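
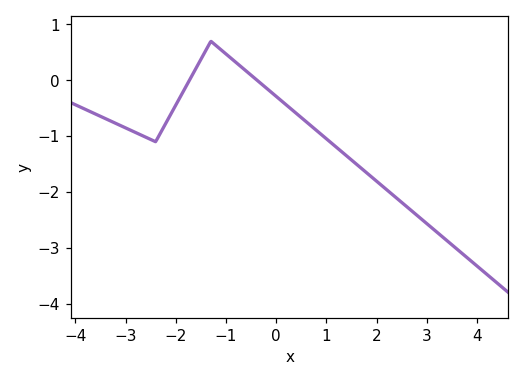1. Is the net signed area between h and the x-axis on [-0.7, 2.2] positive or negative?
negative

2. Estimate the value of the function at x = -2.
-0.4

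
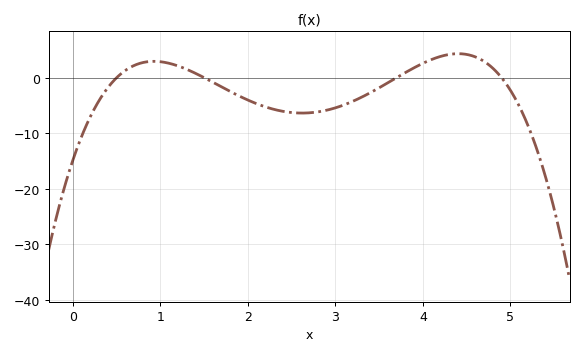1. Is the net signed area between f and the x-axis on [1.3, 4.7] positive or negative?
negative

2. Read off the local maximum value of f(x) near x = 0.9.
3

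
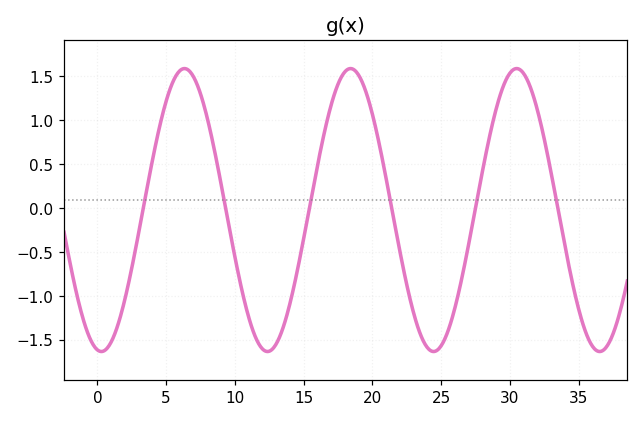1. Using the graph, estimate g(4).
0.55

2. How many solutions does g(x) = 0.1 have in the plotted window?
6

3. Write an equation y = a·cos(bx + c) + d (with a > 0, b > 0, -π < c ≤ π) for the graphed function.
y = 1.61cos(0.52x + 3) - 0.02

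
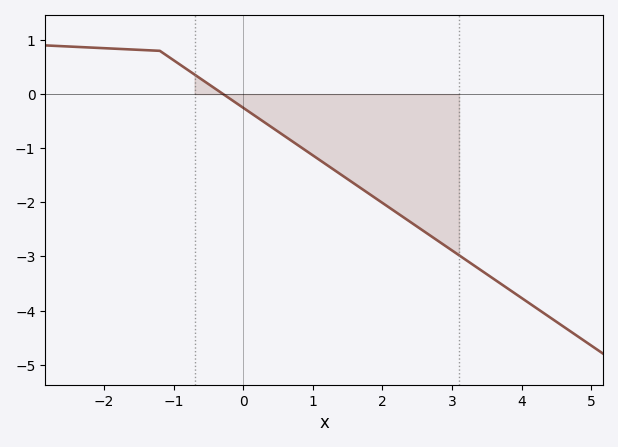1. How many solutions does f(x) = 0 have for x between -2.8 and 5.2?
1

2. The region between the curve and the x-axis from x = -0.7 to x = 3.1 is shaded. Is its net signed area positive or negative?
negative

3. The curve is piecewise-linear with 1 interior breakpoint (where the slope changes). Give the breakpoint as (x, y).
(-1.2, 0.8)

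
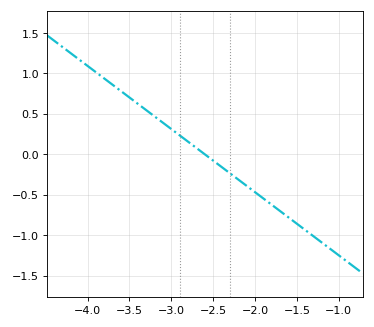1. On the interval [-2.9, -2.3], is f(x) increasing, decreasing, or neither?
decreasing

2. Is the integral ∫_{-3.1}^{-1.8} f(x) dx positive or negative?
negative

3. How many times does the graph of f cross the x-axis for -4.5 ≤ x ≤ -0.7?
1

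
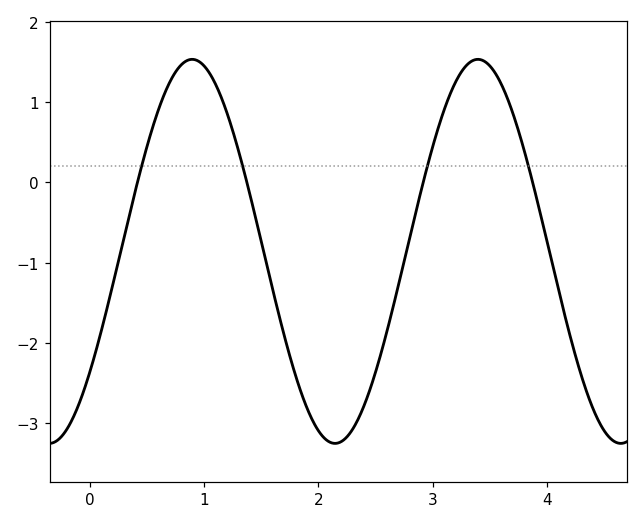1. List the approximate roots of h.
0.4, 1.4, 2.9, 3.9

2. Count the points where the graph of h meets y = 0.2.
4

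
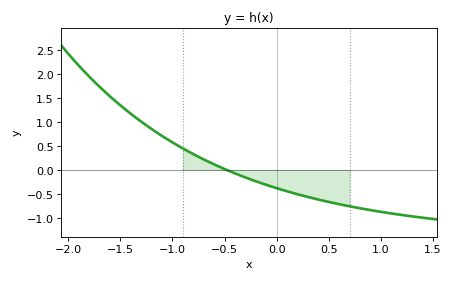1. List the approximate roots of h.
-0.48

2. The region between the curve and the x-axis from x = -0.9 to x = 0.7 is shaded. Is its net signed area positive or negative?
negative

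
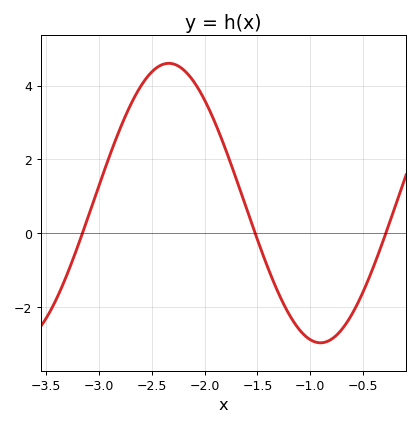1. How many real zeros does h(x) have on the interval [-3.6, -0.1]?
3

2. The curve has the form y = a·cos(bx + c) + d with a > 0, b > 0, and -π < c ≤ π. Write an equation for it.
y = 3.78cos(2.19x - 1.16) + 0.82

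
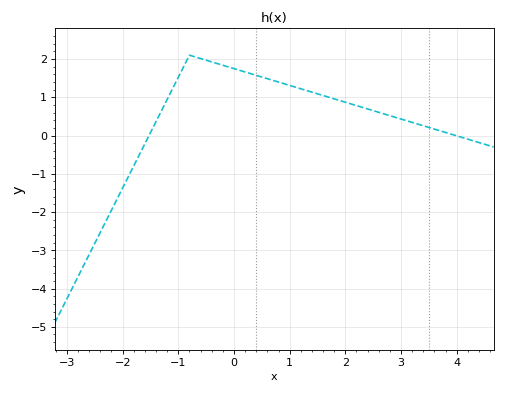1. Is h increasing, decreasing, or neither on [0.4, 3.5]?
decreasing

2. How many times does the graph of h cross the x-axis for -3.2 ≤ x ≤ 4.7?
2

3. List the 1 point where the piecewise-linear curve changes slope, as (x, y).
(-0.8, 2.1)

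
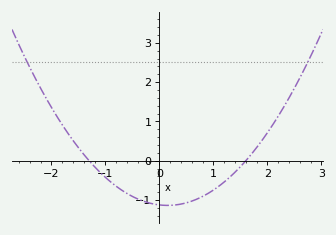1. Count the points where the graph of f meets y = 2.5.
2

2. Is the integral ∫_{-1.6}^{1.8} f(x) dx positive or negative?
negative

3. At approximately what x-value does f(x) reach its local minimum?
0.2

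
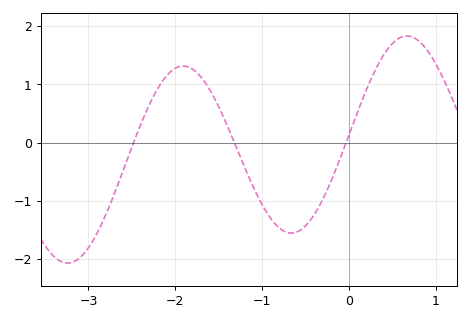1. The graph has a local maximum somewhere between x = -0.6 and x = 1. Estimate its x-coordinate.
0.7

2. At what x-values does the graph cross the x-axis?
-2.5, -1.3, 0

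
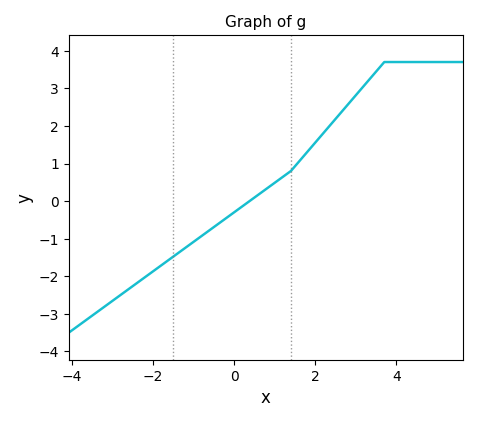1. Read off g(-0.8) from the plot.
-0.9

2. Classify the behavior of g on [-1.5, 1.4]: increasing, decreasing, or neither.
increasing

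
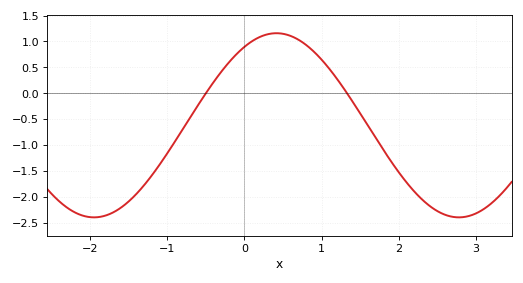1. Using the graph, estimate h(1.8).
-1.1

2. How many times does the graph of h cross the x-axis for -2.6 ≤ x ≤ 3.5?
2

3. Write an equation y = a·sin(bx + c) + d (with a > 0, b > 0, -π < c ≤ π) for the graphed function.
y = 1.78sin(1.33x + 1.02) - 0.62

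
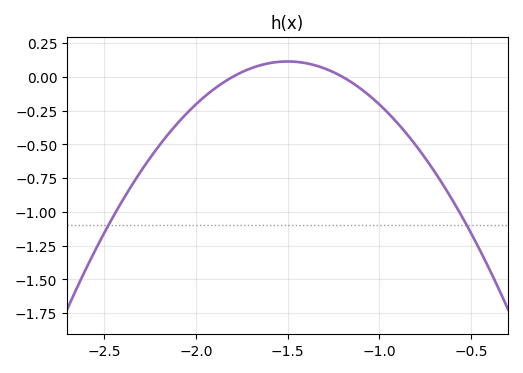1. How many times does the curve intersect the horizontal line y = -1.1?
2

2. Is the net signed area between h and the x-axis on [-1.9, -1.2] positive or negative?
positive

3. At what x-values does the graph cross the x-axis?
-1.8, -1.2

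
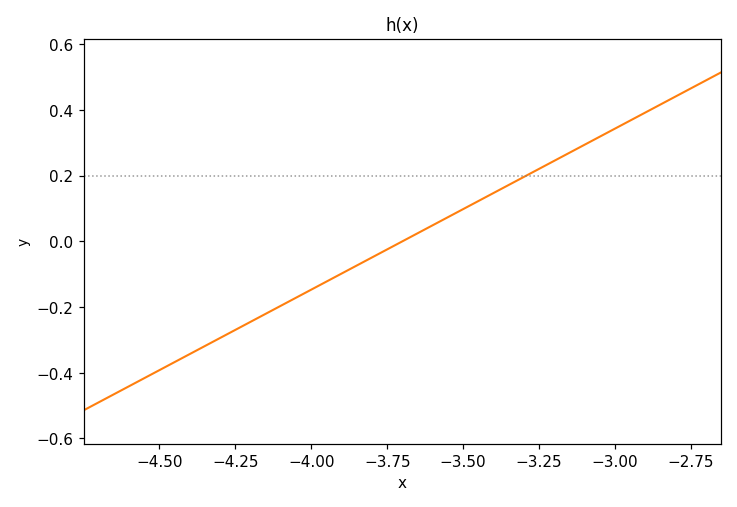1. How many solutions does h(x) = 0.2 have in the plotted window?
1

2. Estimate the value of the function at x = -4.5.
-0.4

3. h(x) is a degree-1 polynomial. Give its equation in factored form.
y = 0.49(x + 3.7)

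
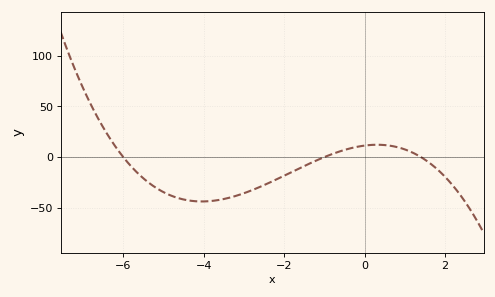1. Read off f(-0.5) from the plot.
7.05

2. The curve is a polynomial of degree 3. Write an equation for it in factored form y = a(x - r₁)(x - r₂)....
y = -1.35(x + 6)(x + 1)(x - 1.4)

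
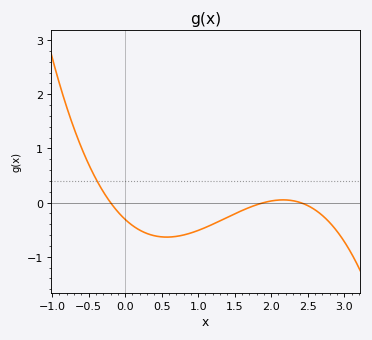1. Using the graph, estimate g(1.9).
0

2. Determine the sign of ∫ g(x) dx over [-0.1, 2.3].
negative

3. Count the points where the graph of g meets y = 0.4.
1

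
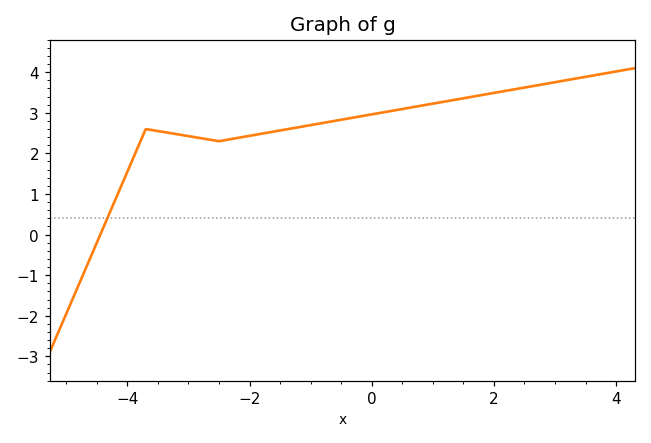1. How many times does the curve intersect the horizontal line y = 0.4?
1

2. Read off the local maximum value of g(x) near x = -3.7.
2.6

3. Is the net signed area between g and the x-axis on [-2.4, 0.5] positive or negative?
positive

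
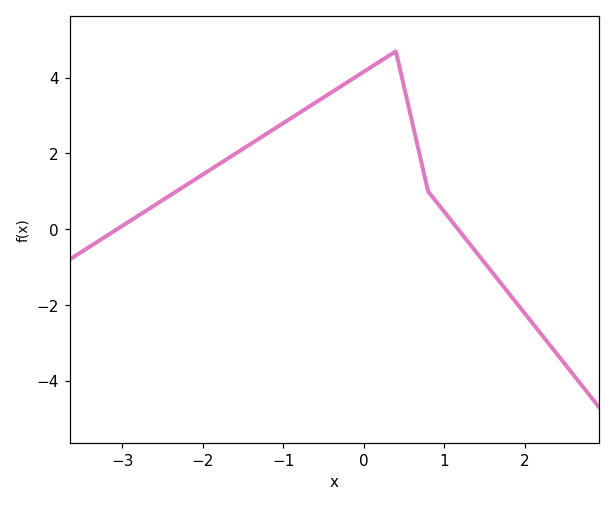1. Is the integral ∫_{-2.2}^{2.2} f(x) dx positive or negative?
positive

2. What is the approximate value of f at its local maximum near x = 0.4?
4.6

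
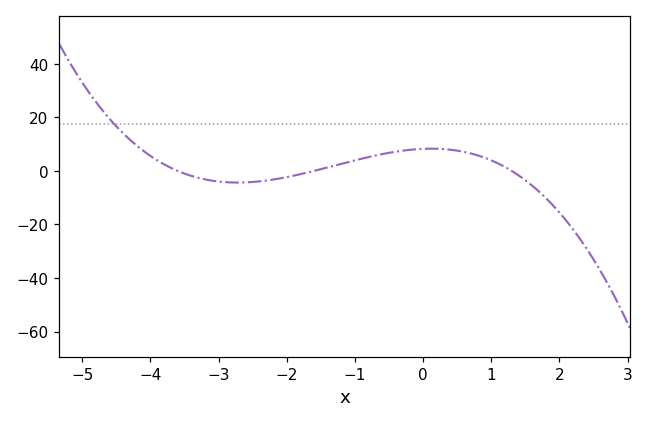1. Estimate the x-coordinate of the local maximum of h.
0.123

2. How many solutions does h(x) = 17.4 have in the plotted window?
1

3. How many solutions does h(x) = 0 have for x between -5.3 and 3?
3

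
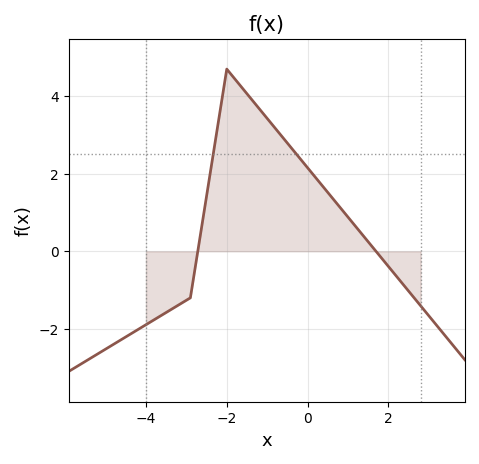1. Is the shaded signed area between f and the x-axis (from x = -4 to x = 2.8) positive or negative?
positive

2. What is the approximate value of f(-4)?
-1.8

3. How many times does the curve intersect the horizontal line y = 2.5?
2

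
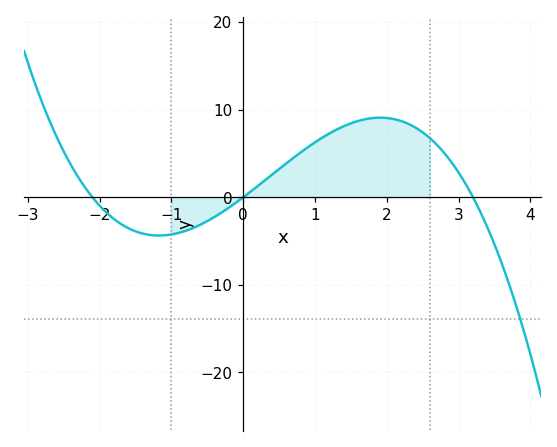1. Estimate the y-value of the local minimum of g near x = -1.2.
-4.37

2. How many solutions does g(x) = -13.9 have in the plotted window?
1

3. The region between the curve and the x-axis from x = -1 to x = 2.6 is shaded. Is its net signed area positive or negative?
positive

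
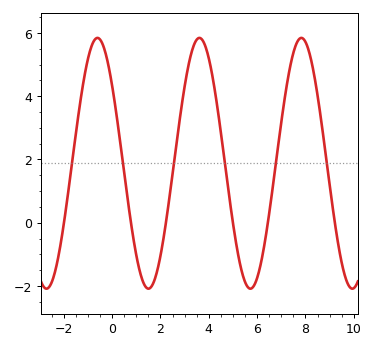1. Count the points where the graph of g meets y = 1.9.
6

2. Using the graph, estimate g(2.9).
3.8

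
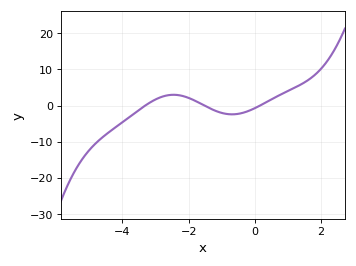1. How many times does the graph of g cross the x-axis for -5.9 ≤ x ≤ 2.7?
3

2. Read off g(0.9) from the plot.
3.62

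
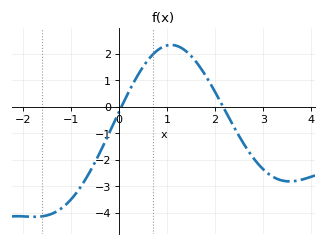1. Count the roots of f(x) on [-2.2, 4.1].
2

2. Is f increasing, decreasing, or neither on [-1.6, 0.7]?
increasing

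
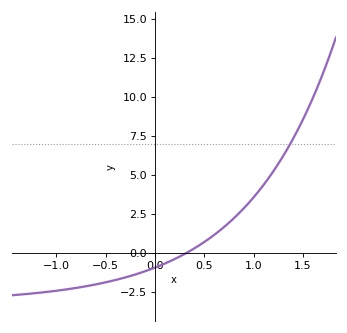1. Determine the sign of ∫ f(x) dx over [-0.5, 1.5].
positive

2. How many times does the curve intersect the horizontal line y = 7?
1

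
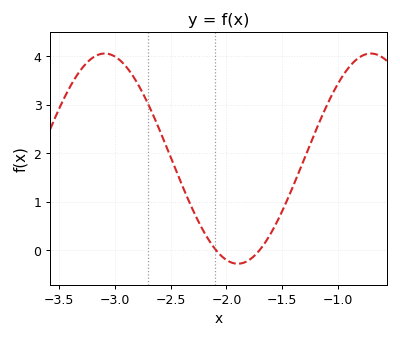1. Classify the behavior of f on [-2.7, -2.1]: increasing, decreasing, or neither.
decreasing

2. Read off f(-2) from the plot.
-0.203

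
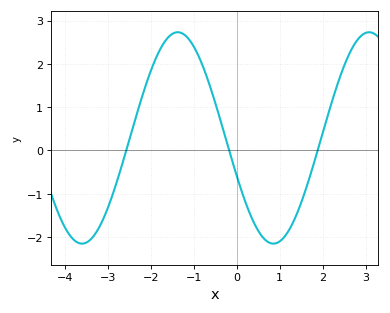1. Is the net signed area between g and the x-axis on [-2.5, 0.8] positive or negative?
positive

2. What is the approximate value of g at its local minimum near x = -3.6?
-2.15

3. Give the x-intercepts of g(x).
-2.57, -0.177, 1.88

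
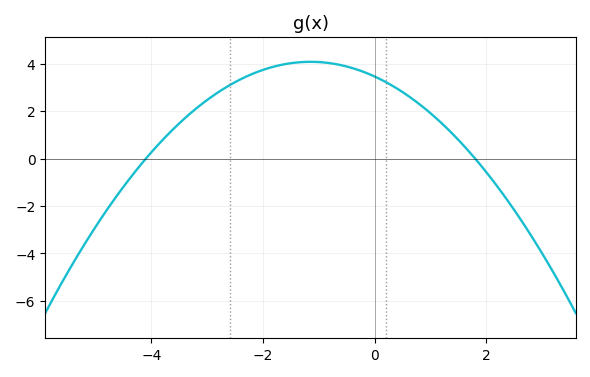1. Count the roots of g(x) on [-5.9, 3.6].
2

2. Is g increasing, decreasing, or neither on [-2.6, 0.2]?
neither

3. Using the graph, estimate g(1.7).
0.273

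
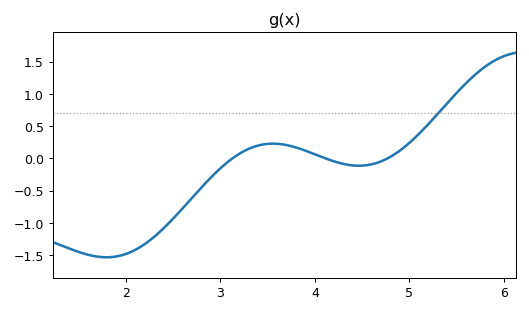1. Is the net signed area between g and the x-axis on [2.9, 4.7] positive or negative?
positive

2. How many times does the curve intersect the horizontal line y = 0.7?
1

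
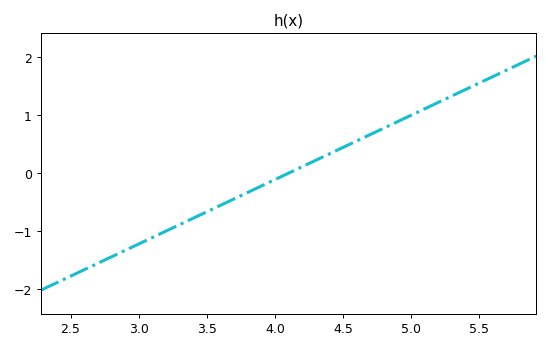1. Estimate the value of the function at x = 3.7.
-0.444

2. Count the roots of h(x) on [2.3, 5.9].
1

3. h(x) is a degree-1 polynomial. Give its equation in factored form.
y = 1.11(x - 4.1)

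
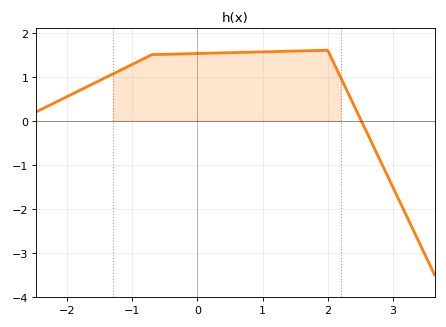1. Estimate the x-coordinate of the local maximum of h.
2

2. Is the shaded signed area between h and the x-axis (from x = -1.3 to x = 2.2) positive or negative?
positive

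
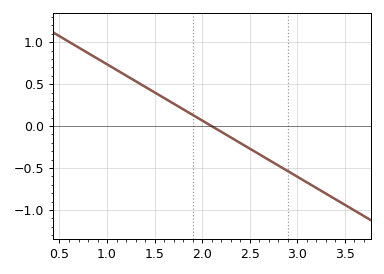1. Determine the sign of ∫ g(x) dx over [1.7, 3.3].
negative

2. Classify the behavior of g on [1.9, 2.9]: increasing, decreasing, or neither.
decreasing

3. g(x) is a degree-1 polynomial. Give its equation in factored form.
y = -0.67(x - 2.1)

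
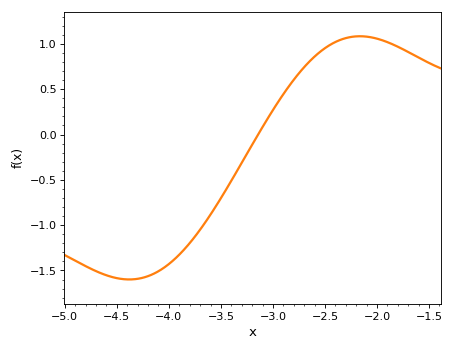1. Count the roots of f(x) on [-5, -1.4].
1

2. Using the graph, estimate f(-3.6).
-0.9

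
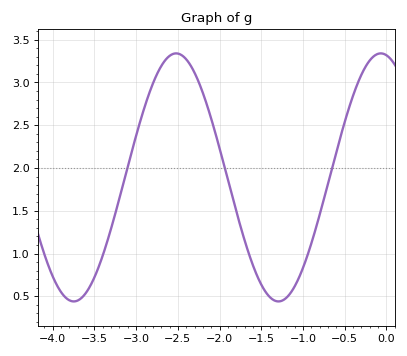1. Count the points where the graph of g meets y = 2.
3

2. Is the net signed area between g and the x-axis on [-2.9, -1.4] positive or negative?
positive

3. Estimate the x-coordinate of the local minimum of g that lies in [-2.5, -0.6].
-1.3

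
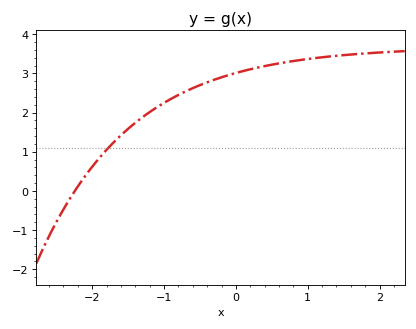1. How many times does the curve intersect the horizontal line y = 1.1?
1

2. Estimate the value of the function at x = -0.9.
2.35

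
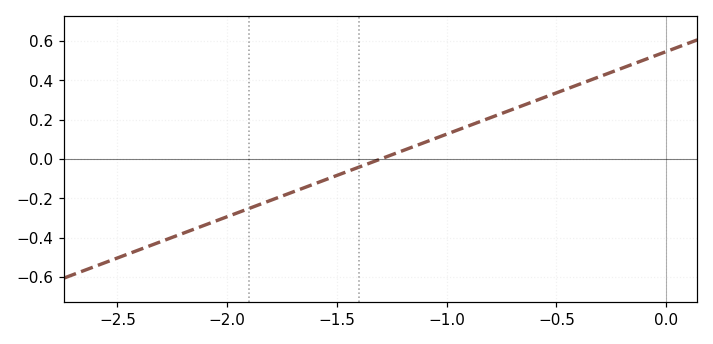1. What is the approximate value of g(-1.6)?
-0.12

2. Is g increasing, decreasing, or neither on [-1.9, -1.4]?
increasing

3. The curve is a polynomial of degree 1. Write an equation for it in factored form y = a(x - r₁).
y = 0.42(x + 1.3)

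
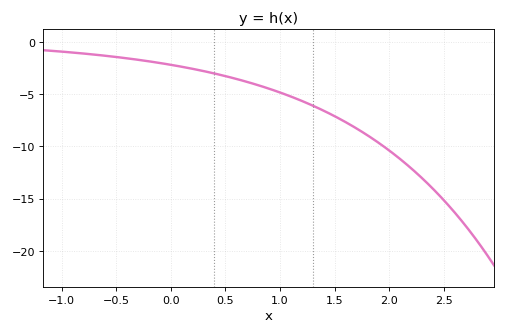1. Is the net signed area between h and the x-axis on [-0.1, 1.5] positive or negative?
negative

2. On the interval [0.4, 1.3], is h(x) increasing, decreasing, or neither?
decreasing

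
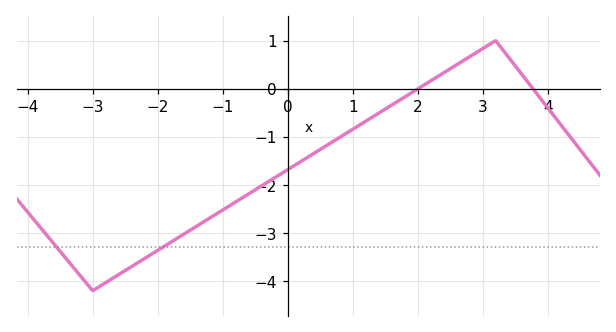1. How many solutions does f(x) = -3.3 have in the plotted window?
2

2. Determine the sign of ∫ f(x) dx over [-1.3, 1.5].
negative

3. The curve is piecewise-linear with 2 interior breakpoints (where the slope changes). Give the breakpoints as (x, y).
(-3, -4.2); (3.2, 1)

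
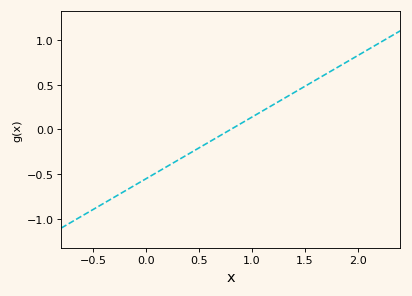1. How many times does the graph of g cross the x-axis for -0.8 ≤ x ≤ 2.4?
1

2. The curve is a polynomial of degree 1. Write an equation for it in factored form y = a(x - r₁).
y = 0.69(x - 0.8)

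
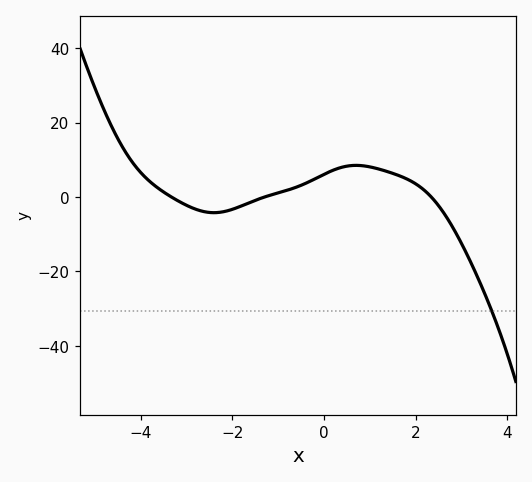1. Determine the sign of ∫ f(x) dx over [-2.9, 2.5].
positive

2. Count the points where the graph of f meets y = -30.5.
1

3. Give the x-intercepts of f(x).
-3.33, -1.3, 2.34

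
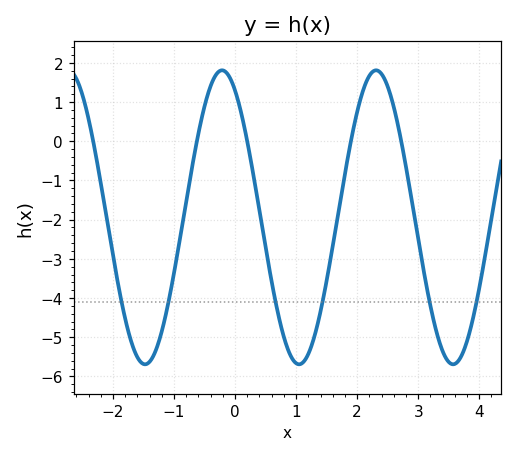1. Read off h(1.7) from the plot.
-1.7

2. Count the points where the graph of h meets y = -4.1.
6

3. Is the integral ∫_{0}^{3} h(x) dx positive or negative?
negative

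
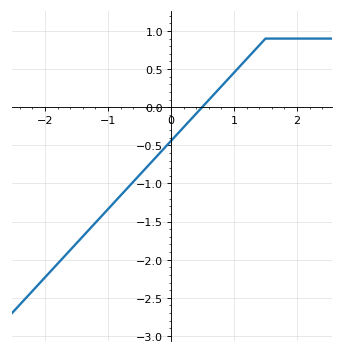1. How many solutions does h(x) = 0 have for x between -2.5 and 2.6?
1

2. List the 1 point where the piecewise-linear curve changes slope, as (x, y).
(1.5, 0.9)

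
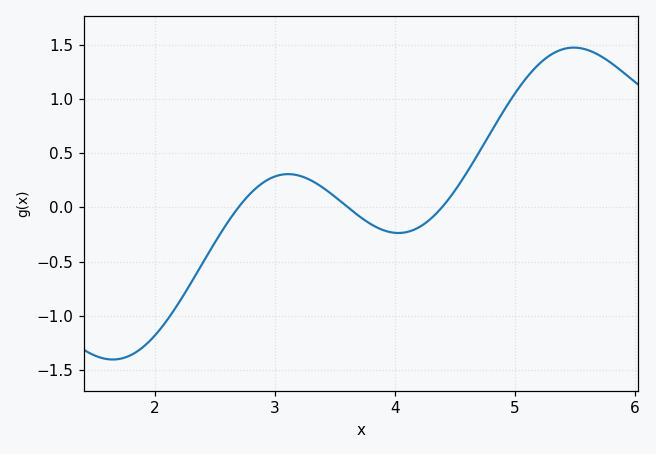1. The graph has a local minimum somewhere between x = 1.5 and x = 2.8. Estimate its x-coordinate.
1.6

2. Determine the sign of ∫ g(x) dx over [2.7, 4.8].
positive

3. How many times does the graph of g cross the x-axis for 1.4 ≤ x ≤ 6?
3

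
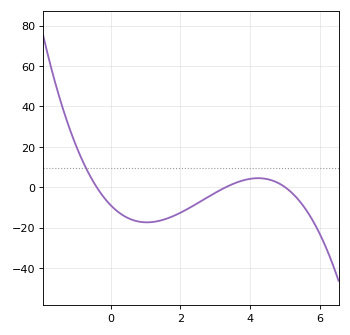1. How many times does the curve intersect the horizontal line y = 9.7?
1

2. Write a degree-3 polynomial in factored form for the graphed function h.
y = -1.35(x + 0.4)(x - 3.3)(x - 5)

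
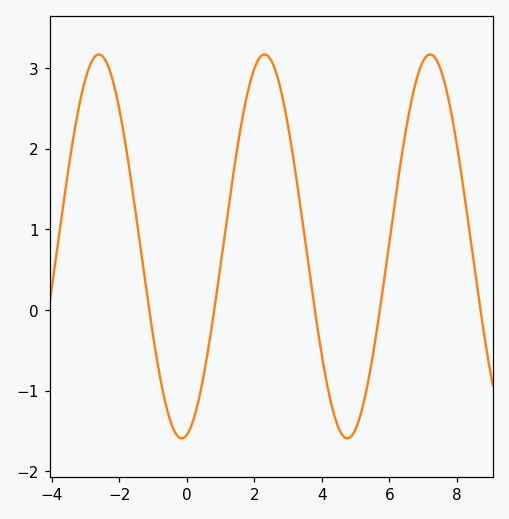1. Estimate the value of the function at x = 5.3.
-1.03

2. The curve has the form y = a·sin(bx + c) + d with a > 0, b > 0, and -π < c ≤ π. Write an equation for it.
y = 2.38sin(1.28x - 1.37) + 0.79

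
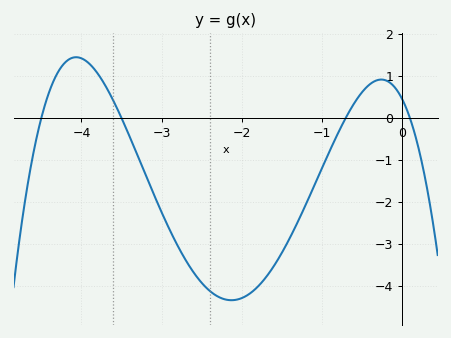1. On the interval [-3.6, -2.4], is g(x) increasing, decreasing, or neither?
decreasing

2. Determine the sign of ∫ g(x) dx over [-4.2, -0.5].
negative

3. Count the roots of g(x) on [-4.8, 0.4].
4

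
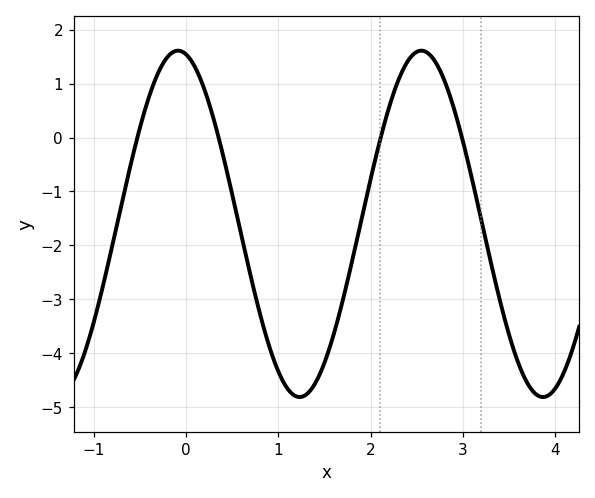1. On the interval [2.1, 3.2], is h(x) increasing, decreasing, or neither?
neither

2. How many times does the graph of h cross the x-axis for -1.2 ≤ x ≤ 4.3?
4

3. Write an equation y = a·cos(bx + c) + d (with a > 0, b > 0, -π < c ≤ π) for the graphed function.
y = 3.21cos(2.38x + 0.212) - 1.6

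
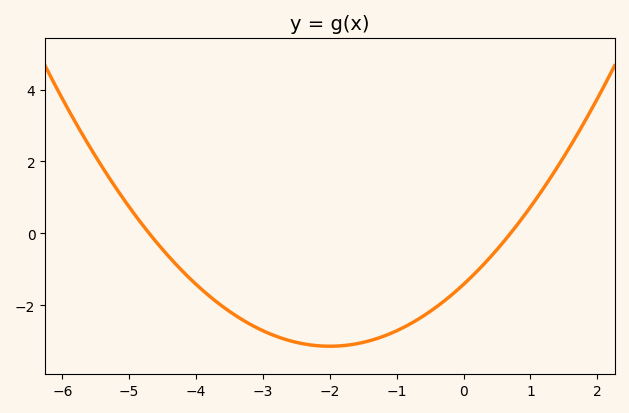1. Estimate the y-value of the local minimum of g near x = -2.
-3.2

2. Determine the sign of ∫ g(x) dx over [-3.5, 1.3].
negative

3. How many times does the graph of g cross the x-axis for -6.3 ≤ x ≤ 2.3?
2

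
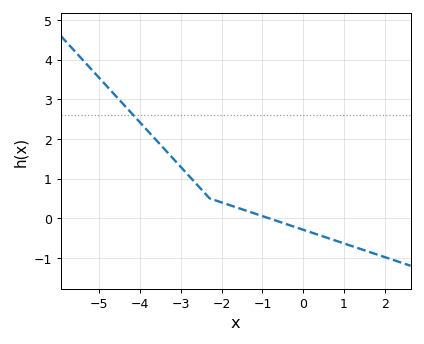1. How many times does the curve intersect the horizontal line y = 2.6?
1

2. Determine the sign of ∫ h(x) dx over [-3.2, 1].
positive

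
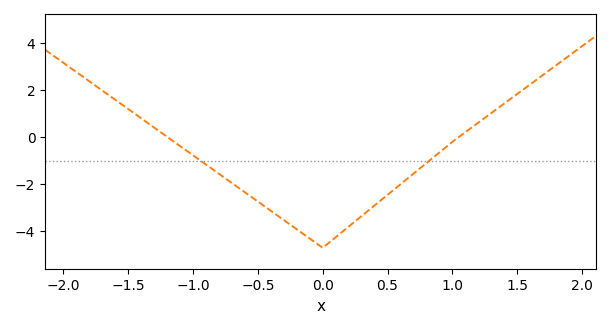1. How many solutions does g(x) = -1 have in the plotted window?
2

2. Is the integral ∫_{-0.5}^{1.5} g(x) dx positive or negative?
negative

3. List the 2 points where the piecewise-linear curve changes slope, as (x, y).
(0, -4.7); (1, -0.2)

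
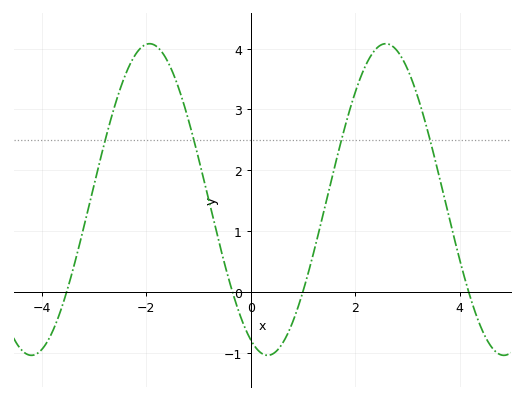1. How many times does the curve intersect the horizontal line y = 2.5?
4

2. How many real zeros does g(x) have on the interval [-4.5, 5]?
4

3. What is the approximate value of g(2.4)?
4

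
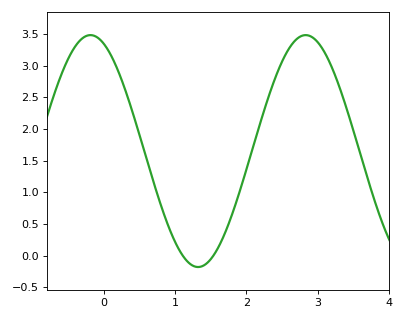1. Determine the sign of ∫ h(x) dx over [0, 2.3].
positive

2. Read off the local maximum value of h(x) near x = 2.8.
3.48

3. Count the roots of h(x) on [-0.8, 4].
2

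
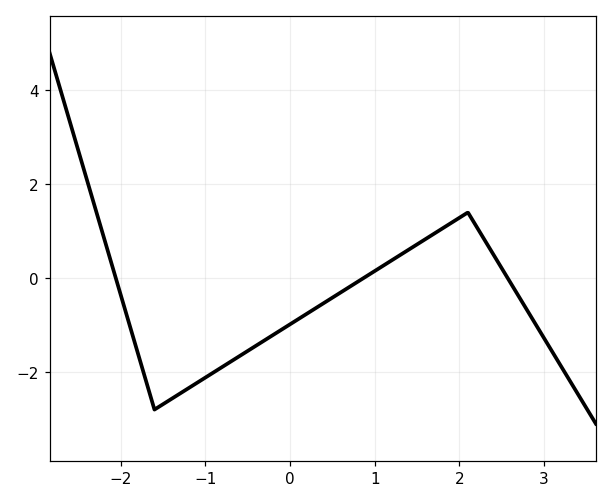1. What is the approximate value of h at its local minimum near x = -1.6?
-2.8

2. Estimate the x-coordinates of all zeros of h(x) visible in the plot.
-2.06, 0.867, 2.57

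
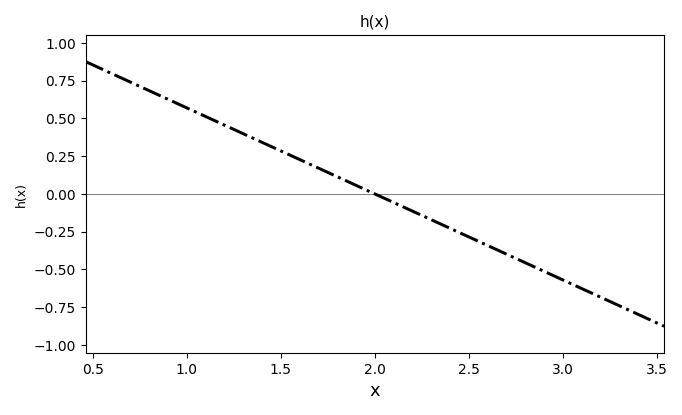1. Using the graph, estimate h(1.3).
0.4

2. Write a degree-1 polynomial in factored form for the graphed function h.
y = -0.57(x - 2)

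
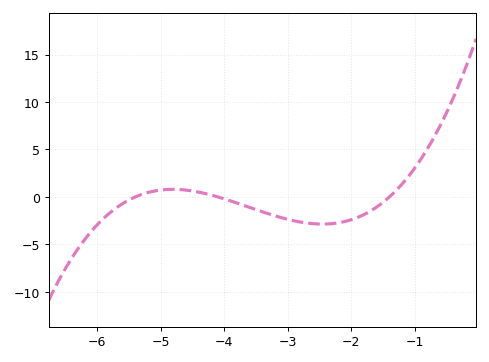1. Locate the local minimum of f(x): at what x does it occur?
-2.45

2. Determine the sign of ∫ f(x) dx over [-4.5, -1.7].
negative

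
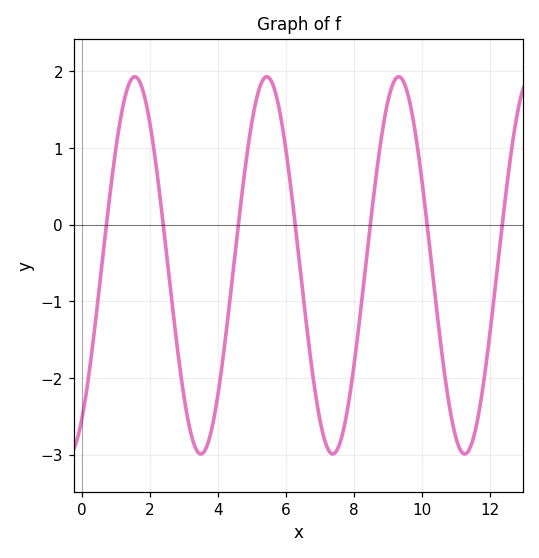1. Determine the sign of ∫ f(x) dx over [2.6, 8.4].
negative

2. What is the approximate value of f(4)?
-2.21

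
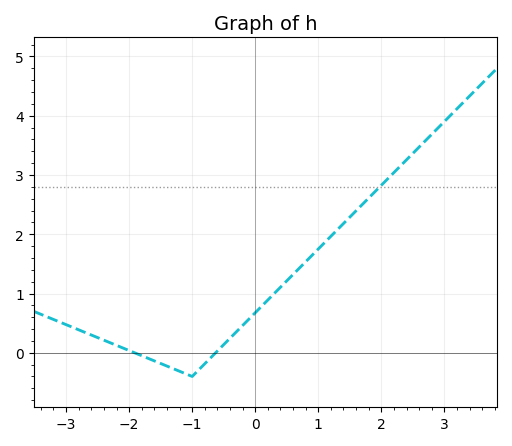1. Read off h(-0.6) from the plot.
0.03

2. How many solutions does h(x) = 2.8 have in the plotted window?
1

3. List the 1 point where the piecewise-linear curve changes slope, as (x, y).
(-1, -0.4)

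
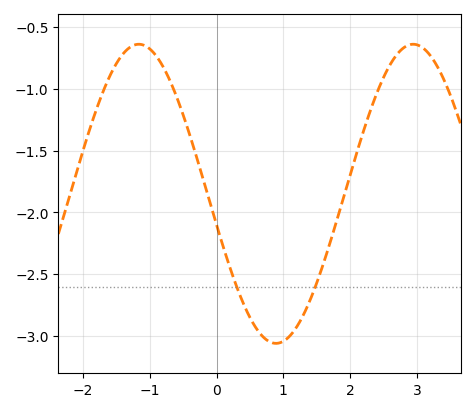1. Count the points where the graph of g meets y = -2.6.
2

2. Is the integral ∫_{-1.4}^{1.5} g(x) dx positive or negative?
negative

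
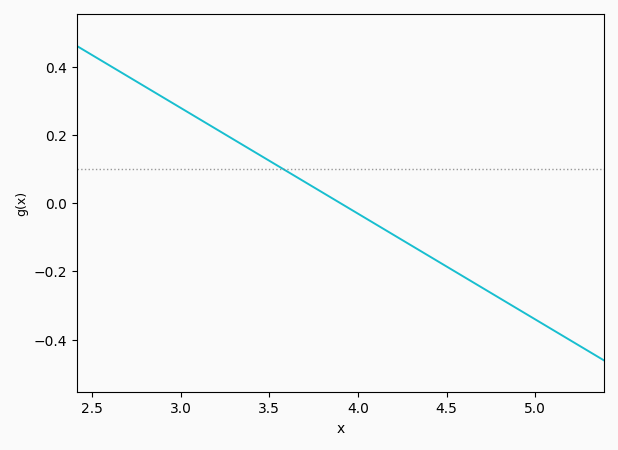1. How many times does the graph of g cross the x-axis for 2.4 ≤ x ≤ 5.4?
1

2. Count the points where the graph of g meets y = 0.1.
1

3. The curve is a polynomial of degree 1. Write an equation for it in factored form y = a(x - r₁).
y = -0.31(x - 3.9)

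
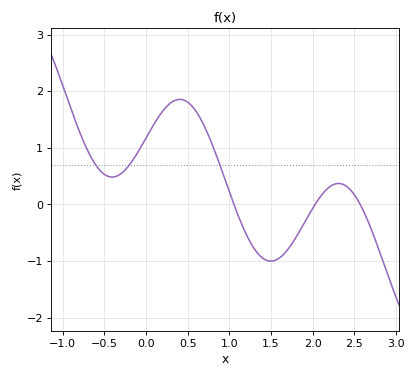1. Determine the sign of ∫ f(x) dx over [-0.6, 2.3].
positive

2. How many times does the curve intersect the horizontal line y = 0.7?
3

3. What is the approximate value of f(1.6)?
-0.946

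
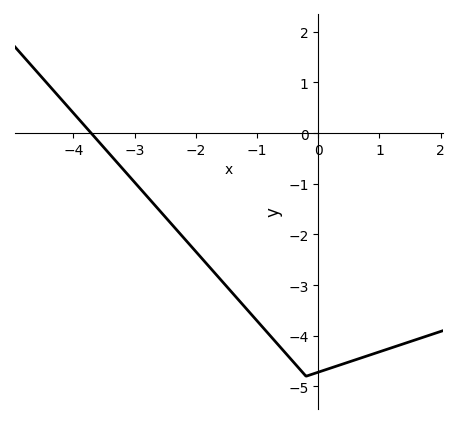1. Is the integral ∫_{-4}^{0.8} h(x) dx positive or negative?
negative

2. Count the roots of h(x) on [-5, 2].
1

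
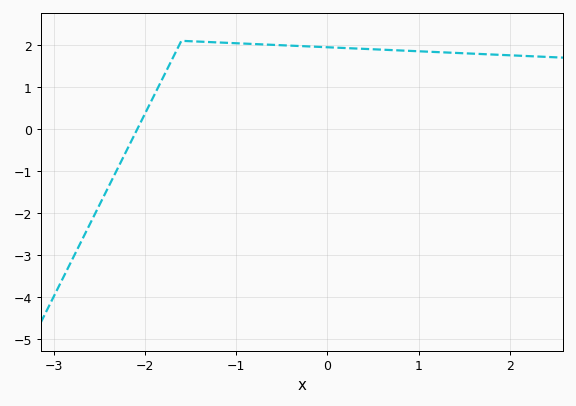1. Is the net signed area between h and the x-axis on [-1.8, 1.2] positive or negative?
positive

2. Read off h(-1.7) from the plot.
1.7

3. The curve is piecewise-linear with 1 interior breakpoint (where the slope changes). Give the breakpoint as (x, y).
(-1.6, 2.1)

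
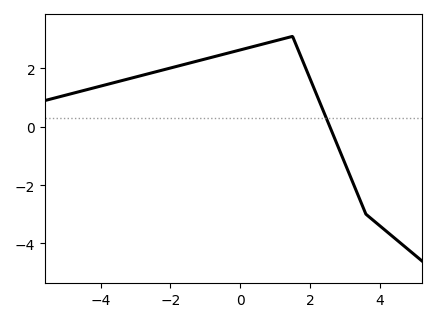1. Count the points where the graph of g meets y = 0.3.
1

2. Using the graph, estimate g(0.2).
2.6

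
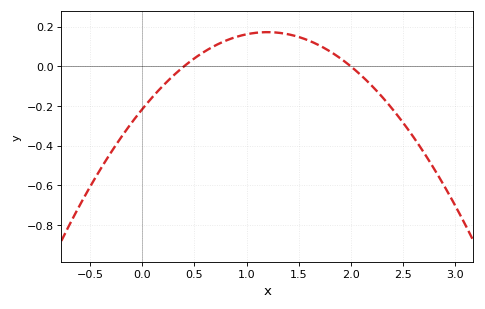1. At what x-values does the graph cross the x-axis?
0.4, 2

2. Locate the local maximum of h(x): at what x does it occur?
1.2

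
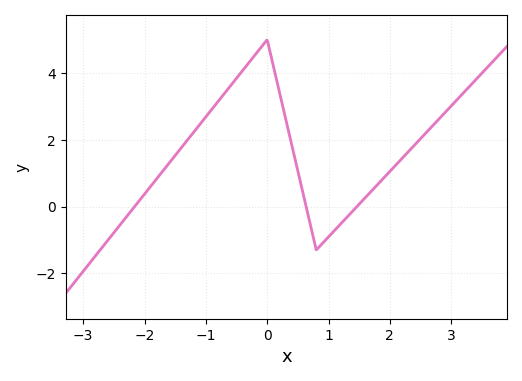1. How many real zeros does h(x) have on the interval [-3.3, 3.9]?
3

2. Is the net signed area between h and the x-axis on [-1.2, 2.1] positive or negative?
positive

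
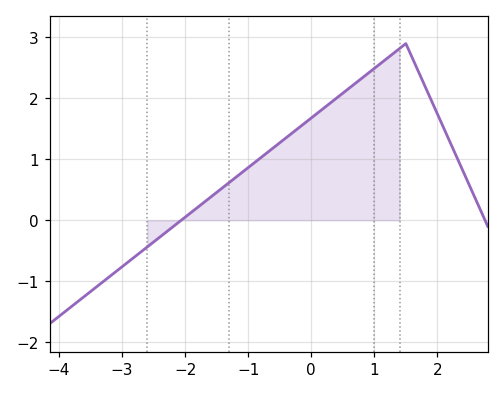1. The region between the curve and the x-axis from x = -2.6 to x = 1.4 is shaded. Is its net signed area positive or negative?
positive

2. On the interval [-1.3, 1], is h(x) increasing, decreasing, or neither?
increasing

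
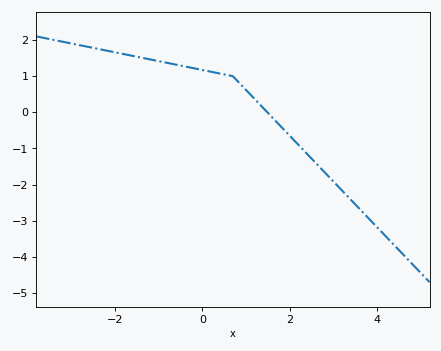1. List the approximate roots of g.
1.4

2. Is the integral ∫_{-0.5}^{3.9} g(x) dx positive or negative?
negative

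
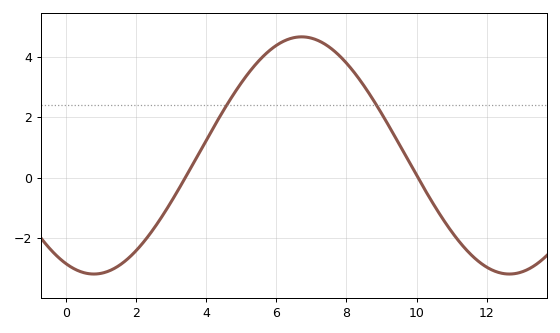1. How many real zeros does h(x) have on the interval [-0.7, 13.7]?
2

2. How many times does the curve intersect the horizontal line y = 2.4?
2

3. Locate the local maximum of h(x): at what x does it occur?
6.72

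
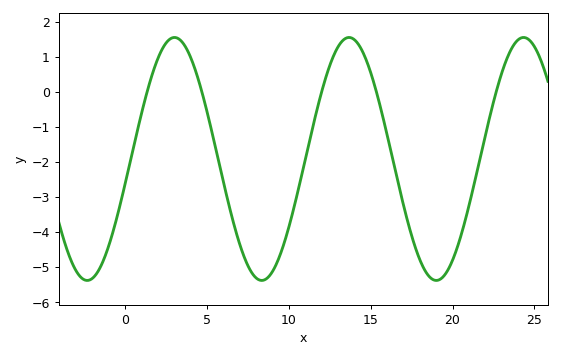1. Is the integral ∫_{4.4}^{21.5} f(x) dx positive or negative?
negative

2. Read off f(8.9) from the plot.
-5.21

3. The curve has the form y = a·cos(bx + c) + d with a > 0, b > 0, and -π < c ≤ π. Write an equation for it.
y = 3.47cos(0.59x - 1.79) - 1.91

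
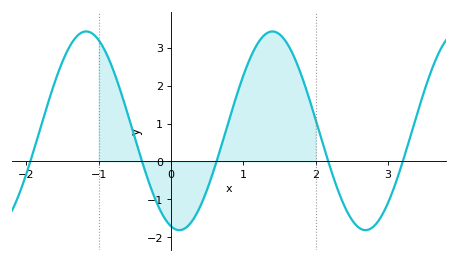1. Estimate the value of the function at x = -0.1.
-1.46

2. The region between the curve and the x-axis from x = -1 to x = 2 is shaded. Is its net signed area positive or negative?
positive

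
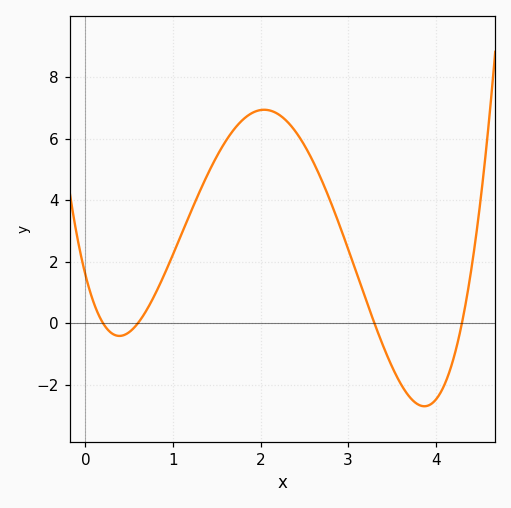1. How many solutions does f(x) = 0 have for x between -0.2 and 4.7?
4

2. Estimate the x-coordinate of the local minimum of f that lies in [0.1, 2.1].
0.388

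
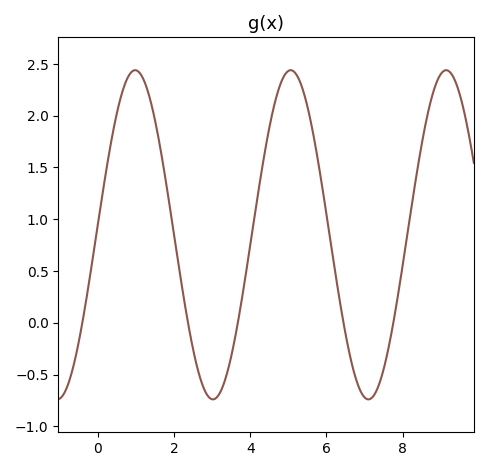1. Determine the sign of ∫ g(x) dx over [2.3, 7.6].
positive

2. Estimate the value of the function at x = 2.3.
0.15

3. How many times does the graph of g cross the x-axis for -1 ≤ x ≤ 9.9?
5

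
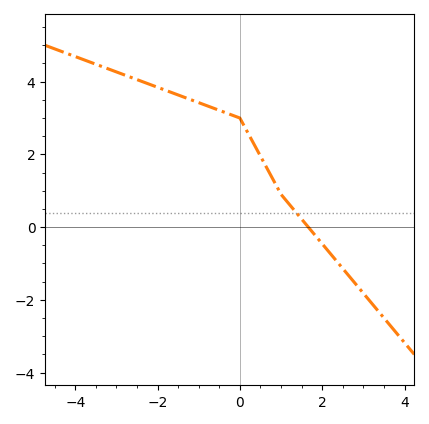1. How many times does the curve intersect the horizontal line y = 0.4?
1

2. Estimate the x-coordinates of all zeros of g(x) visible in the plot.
1.66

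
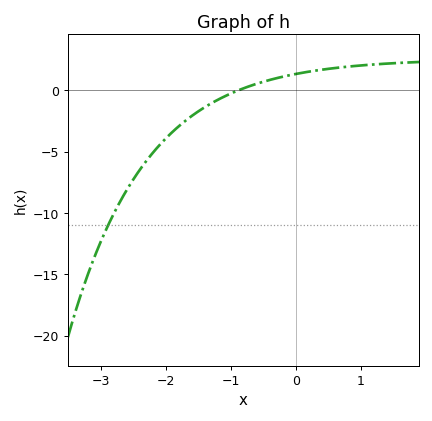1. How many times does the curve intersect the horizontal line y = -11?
1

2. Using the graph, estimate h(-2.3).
-5.75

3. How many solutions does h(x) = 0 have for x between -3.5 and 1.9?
1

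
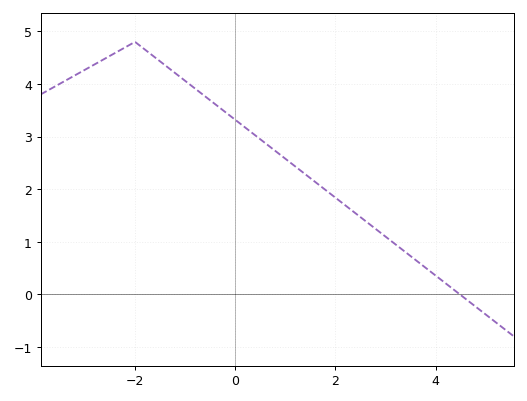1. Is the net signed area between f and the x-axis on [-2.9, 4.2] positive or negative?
positive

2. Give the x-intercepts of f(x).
4.48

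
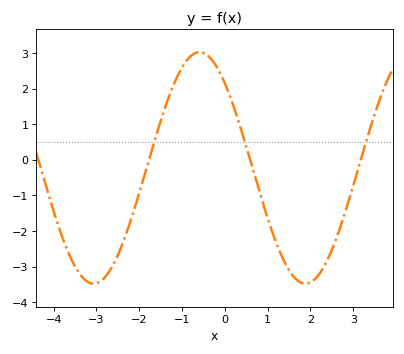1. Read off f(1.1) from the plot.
-2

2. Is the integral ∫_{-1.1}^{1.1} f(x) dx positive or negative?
positive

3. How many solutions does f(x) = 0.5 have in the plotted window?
3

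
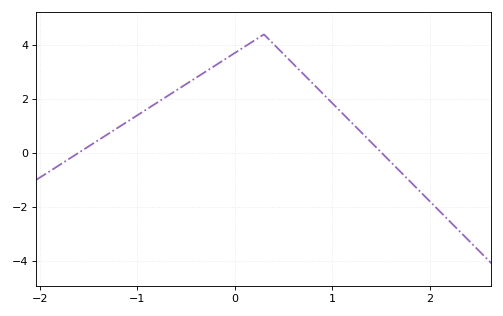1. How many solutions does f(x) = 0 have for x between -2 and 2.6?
2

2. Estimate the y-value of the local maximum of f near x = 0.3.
4.4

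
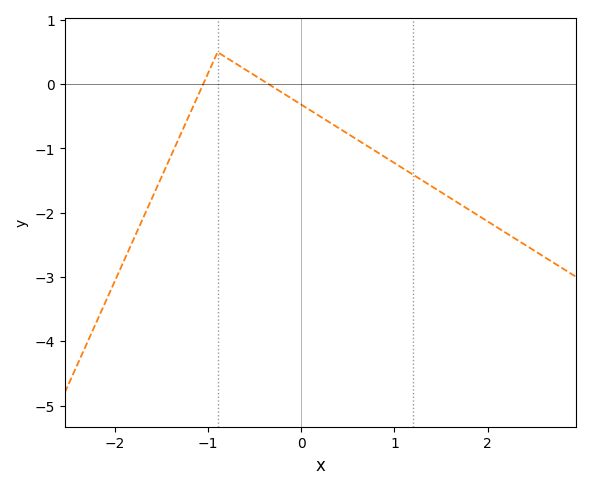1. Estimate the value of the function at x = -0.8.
0.4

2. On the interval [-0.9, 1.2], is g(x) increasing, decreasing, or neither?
decreasing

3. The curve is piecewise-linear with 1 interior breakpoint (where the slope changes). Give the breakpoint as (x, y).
(-0.9, 0.5)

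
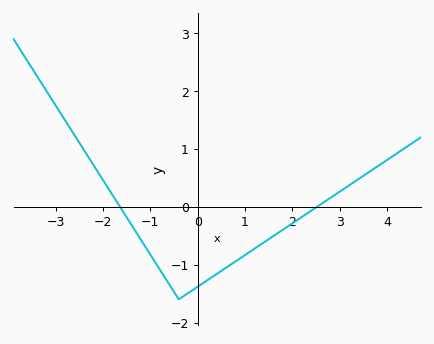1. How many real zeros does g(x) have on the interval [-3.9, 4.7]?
2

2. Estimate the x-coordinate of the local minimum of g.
-0.4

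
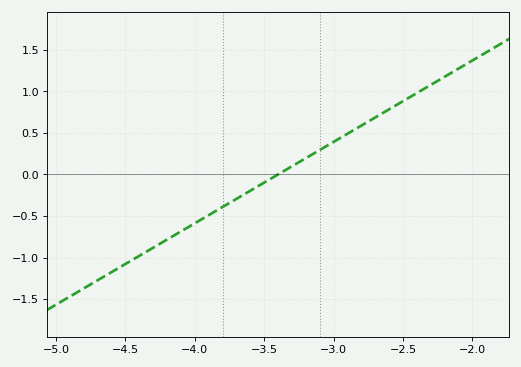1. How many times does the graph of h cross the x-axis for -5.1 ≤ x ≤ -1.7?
1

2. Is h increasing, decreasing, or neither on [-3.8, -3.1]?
increasing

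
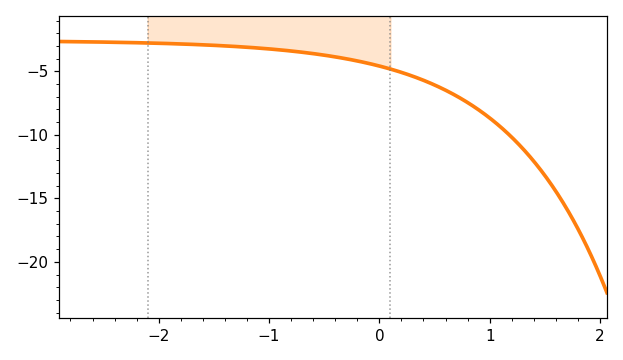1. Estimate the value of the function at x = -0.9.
-3.5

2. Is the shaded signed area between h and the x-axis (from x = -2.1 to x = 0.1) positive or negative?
negative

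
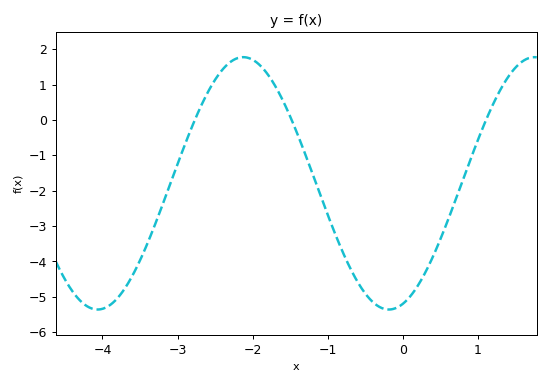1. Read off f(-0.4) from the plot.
-5.1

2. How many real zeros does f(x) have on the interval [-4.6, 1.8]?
3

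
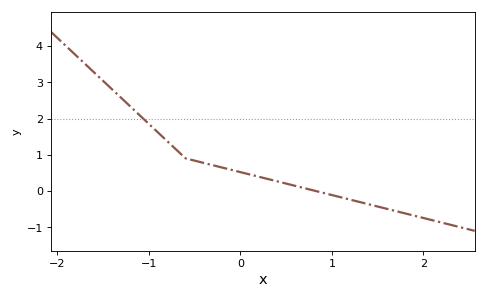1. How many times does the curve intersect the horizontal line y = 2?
1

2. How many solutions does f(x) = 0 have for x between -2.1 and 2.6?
1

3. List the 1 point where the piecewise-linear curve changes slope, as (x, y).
(-0.6, 0.9)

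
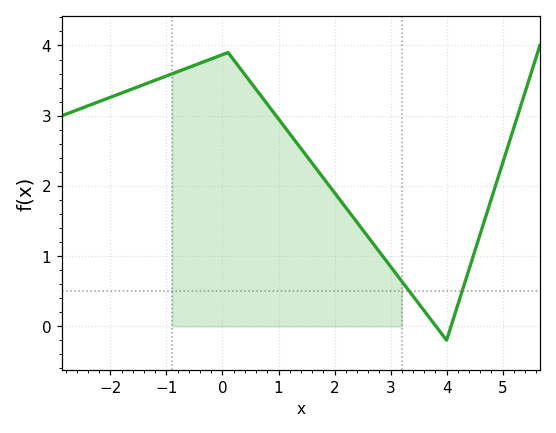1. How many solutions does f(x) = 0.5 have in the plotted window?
2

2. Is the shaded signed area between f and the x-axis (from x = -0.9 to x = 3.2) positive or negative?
positive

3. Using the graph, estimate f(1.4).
2.5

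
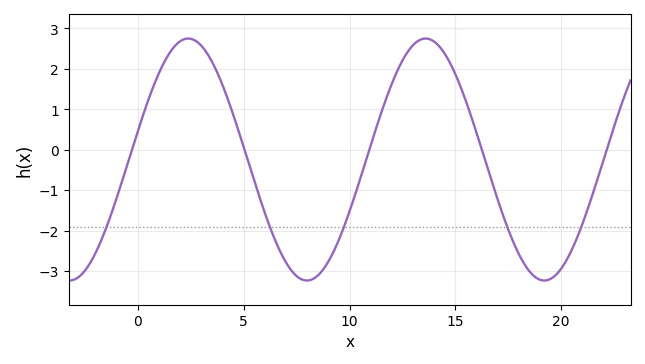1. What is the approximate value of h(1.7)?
2.54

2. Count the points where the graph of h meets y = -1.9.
5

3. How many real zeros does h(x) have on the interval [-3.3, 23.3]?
5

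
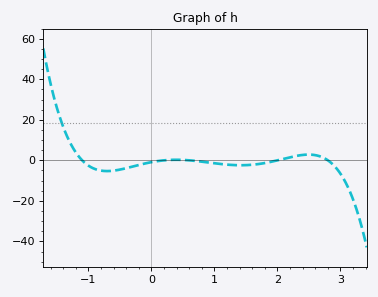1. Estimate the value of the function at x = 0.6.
0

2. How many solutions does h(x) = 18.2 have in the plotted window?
1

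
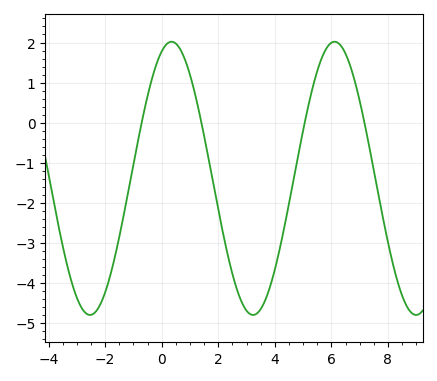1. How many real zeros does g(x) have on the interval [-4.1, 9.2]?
4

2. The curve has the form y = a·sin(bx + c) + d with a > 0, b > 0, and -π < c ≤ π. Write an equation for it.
y = 3.41sin(1.1x + 1.2) - 1.39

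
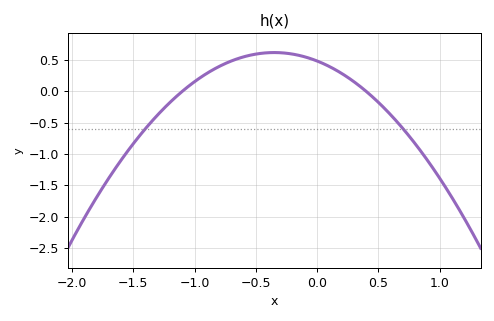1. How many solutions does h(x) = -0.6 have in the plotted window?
2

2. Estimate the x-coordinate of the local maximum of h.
-0.35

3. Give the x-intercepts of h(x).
-1.1, 0.4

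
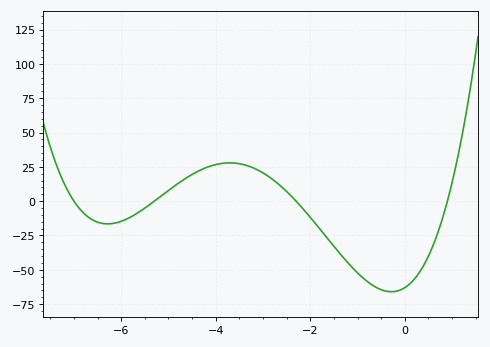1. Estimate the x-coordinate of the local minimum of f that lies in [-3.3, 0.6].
-0.286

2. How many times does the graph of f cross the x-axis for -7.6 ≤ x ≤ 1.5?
4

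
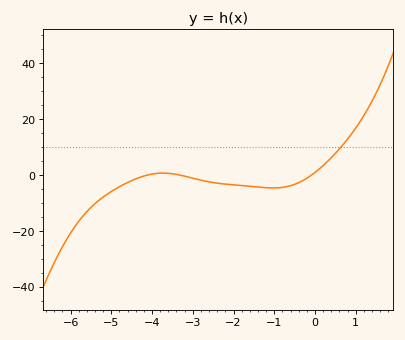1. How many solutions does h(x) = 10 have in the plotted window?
1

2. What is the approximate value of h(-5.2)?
-7.83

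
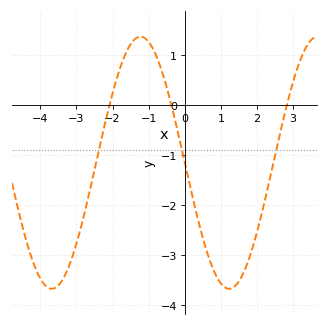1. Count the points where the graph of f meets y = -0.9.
3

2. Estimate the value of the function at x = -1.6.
1.09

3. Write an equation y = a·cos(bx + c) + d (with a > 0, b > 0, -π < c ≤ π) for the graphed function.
y = 2.52cos(1.28x + 1.57) - 1.15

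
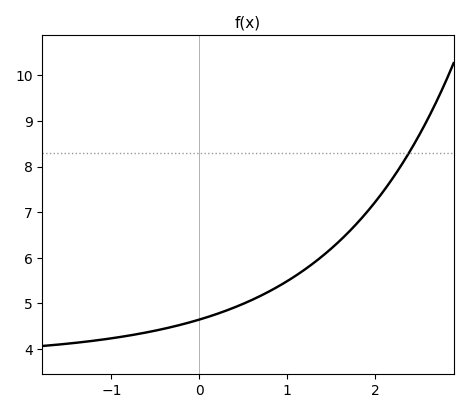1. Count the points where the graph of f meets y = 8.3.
1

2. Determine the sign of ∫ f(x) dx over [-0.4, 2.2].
positive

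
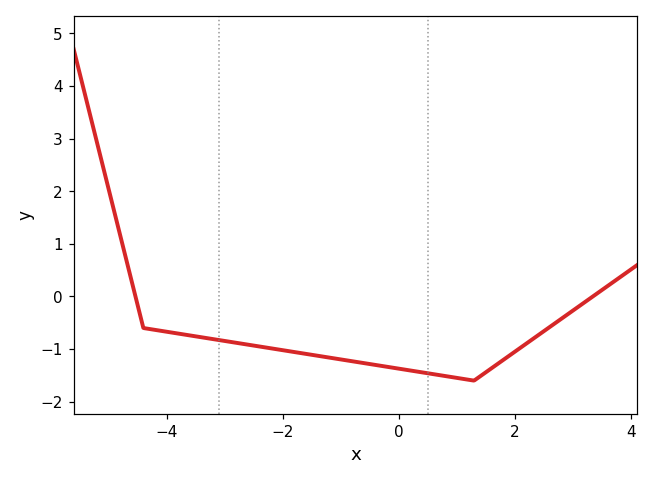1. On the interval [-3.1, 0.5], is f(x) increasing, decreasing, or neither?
decreasing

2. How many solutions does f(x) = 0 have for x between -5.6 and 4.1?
2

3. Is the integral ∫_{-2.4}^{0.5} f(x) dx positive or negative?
negative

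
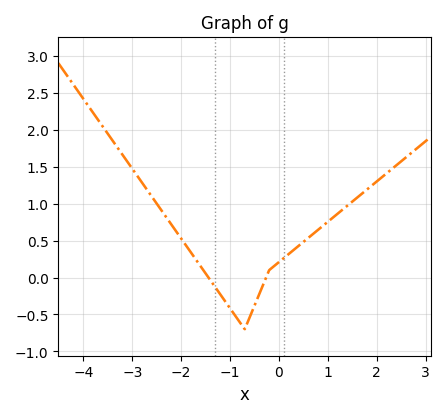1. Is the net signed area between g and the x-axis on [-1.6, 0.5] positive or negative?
negative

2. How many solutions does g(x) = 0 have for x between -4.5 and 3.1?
2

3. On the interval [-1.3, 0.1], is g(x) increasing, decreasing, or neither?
neither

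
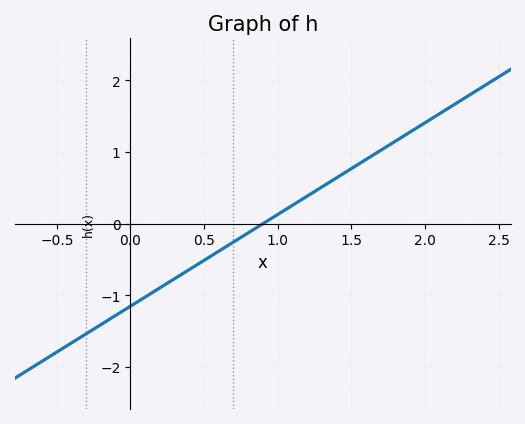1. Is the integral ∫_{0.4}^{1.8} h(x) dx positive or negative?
positive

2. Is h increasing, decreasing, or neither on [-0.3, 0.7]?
increasing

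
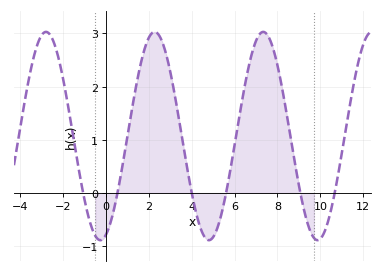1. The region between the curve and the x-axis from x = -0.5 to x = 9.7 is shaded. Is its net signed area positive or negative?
positive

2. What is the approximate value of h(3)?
2.28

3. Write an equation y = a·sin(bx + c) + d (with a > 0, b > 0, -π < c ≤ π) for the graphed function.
y = 1.96sin(1.24x - 1.24) + 1.07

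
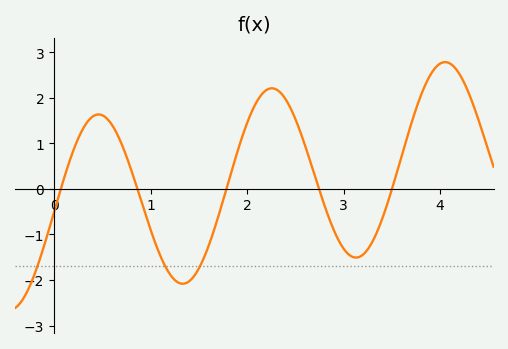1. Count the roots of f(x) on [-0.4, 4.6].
5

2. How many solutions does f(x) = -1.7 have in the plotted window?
3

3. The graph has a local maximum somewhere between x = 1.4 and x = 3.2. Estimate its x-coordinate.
2.3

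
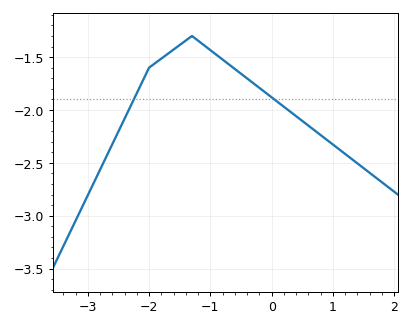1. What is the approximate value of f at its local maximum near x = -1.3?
-1.3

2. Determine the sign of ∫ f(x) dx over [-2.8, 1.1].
negative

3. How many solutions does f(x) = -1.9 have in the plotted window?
2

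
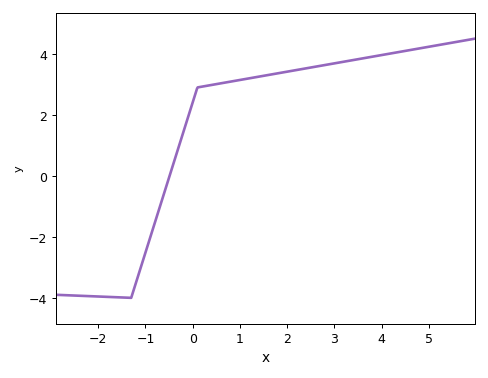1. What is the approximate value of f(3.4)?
3.8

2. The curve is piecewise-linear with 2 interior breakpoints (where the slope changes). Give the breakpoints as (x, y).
(-1.3, -4); (0.1, 2.9)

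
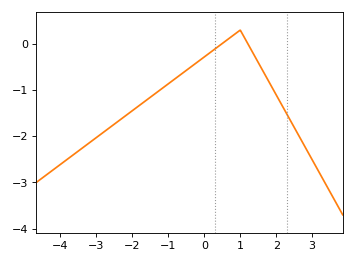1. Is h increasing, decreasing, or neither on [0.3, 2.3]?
neither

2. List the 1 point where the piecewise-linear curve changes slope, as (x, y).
(1, 0.3)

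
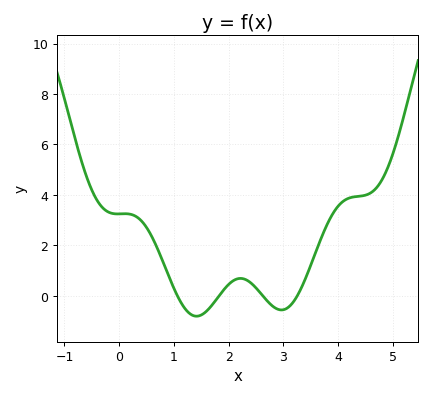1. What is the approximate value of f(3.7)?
2.4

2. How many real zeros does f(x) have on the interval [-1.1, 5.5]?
4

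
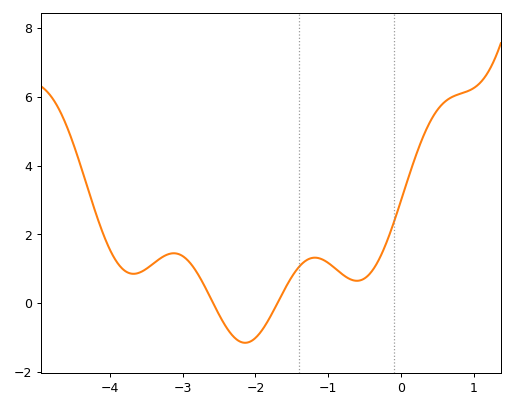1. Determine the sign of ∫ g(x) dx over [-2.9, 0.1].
positive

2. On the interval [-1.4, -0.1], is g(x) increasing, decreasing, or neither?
neither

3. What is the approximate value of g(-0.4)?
1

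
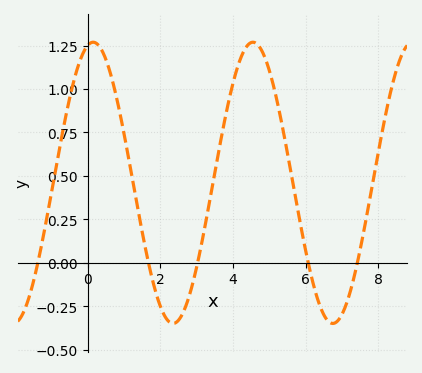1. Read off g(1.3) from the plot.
0.4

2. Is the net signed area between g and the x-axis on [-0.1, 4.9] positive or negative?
positive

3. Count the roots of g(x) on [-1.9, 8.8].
5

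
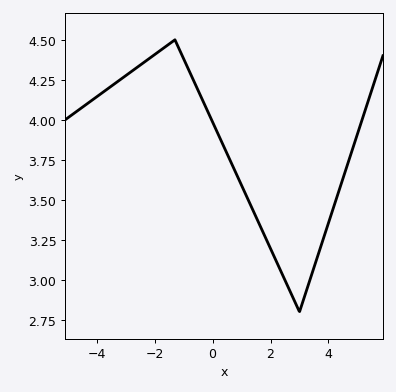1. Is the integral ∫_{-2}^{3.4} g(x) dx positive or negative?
positive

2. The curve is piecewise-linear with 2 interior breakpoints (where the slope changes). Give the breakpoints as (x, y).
(-1.3, 4.5); (3, 2.8)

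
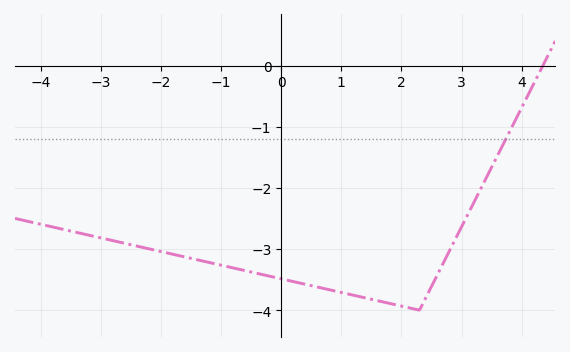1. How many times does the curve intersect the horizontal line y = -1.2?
1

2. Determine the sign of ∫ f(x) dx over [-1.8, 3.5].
negative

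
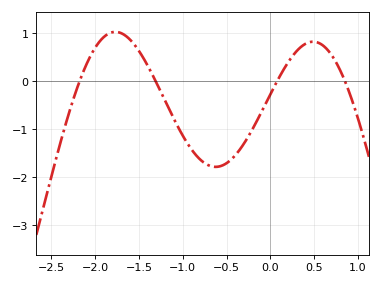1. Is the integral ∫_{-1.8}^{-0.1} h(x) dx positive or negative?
negative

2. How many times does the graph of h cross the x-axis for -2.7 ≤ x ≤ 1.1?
4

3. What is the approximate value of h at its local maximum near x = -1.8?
1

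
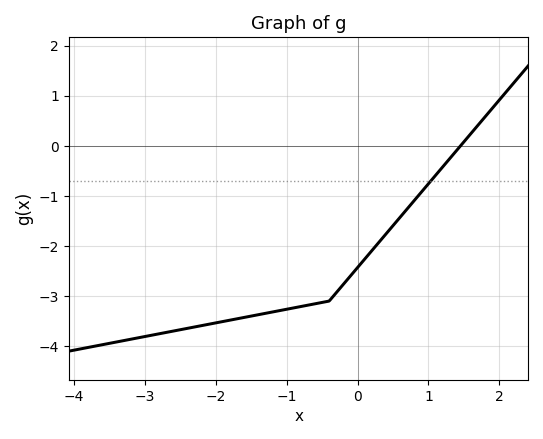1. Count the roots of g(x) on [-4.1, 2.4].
1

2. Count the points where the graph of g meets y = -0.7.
1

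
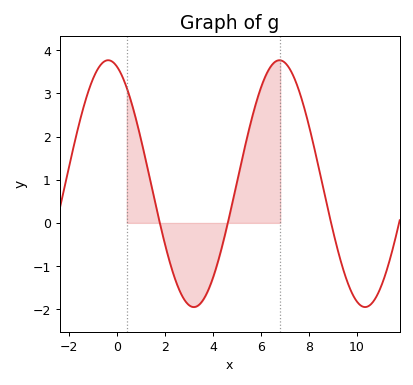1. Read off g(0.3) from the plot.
3.3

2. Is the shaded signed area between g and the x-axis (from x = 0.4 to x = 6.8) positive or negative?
positive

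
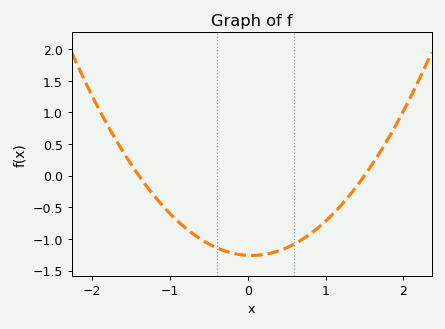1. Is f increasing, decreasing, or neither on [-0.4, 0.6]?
neither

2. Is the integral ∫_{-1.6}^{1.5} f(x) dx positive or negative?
negative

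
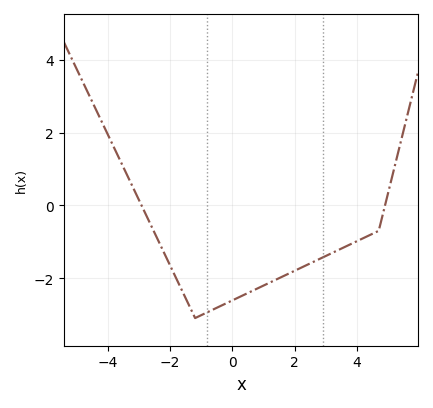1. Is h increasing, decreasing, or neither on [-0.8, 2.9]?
increasing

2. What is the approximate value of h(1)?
-2.2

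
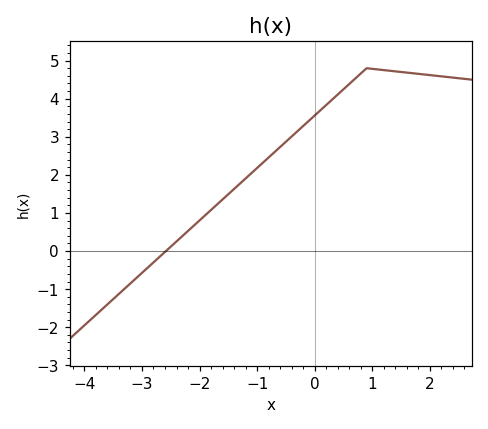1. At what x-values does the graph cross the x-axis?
-2.58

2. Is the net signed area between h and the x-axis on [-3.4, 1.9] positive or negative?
positive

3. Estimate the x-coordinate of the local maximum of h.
0.902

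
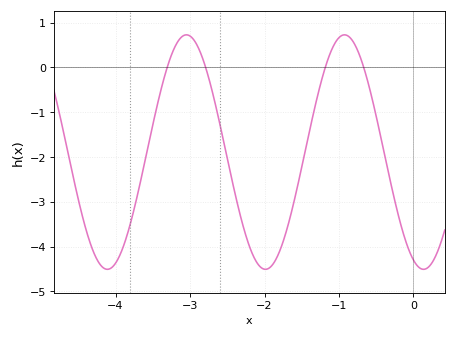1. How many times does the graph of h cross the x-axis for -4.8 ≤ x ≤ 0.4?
4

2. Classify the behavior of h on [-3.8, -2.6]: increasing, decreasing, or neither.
neither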